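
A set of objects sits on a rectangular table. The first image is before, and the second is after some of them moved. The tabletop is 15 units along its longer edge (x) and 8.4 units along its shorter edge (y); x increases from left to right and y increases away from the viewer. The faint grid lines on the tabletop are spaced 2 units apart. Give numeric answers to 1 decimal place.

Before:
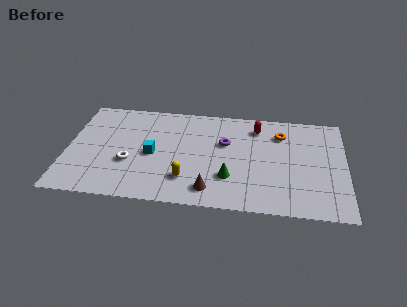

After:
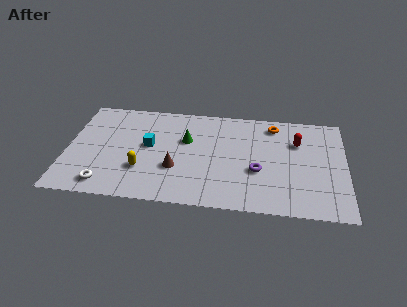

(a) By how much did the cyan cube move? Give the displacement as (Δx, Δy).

(-0.2, 0.7)

The cyan cube was at about (4.6, 3.9) and moved to about (4.4, 4.6).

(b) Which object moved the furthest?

the green cone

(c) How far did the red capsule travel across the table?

2.4

From (10.2, 6.8) to (12.4, 5.8), the red capsule covered √(2.2² + 1.0²) ≈ 2.4 units.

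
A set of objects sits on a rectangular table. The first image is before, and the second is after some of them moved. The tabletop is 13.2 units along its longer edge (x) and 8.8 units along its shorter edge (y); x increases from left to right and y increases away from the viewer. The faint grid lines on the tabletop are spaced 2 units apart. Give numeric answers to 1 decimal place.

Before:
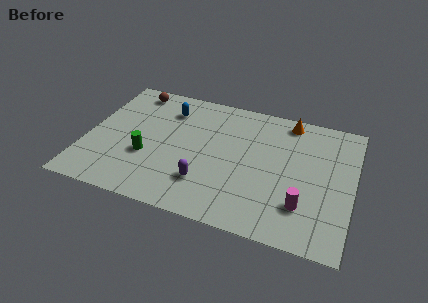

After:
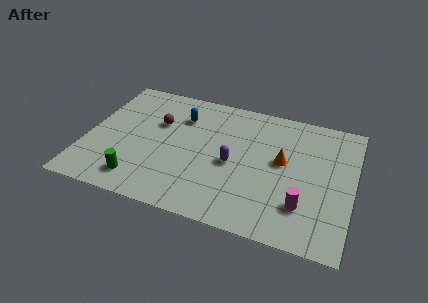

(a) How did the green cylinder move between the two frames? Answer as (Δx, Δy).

(-0.2, -1.7)

The green cylinder started near (3.1, 3.2) and ended near (2.9, 1.5).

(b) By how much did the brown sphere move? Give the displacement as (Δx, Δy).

(1.5, -2.0)

The brown sphere started near (1.9, 7.7) and ended near (3.4, 5.7).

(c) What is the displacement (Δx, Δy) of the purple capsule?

(1.2, 1.7)

The purple capsule was at about (6.1, 2.3) and moved to about (7.3, 4.0).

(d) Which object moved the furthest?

the orange cone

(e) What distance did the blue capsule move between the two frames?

0.8

The blue capsule was near (3.8, 6.8) before and (4.5, 6.5) after, so it travelled √(0.7² + 0.3²) ≈ 0.8 units.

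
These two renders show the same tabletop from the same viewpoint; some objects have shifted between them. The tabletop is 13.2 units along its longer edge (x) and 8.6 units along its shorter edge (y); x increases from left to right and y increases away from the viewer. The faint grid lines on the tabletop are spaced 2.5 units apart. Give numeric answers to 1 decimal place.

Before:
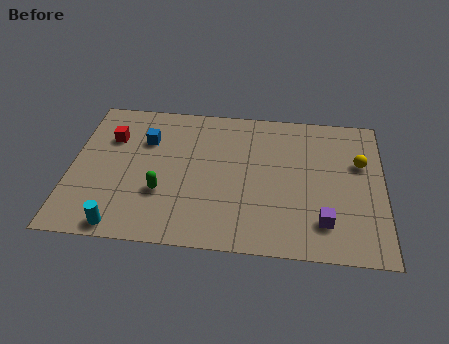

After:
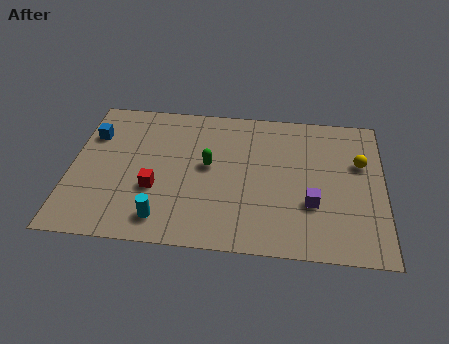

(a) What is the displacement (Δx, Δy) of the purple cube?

(-0.5, 1.0)

The purple cube was at about (10.7, 1.9) and moved to about (10.2, 2.9).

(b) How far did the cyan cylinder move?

1.8

From (2.3, 0.8) to (4.0, 1.4), the cyan cylinder covered √(1.7² + 0.6²) ≈ 1.8 units.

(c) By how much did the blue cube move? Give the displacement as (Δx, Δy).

(-2.3, 0.1)

The blue cube was at about (3.1, 6.0) and moved to about (0.8, 6.1).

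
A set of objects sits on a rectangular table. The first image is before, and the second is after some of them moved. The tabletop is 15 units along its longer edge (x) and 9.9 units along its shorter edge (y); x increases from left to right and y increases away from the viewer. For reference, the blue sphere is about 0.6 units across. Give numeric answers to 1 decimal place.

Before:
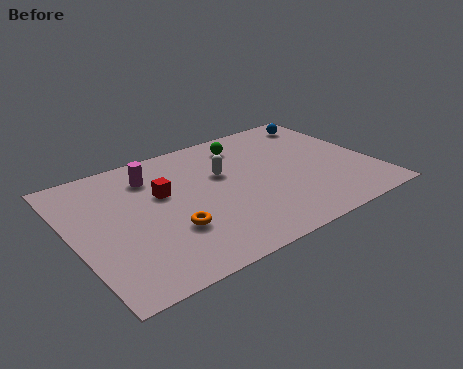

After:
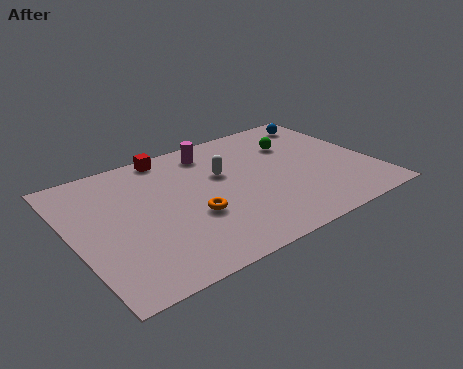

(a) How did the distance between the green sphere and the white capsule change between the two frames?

+1.6

They were about 2.4 units apart before and 4.0 after — 1.6 units further apart.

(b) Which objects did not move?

the blue sphere and the white capsule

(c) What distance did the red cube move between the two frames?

3.0

The red cube was near (4.6, 6.1) before and (5.4, 9.0) after, so it travelled √(0.8² + 2.9²) ≈ 3.0 units.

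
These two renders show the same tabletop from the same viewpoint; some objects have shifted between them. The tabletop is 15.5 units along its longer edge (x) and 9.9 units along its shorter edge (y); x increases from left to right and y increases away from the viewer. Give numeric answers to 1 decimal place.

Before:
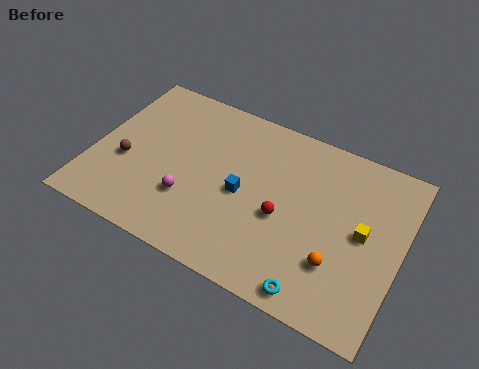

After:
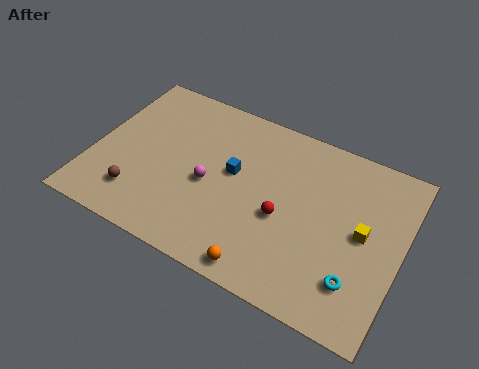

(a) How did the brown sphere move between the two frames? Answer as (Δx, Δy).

(0.9, -1.7)

The brown sphere was at about (1.7, 3.9) and moved to about (2.6, 2.2).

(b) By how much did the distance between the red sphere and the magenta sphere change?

-0.9

They were about 4.7 units apart before and 3.8 after — 0.9 units closer together.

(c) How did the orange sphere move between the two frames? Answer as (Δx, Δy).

(-3.4, -1.9)

The orange sphere was at about (12.6, 2.9) and moved to about (9.2, 1.0).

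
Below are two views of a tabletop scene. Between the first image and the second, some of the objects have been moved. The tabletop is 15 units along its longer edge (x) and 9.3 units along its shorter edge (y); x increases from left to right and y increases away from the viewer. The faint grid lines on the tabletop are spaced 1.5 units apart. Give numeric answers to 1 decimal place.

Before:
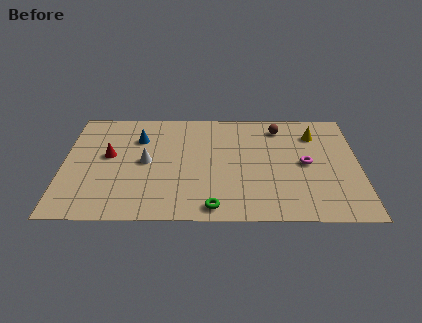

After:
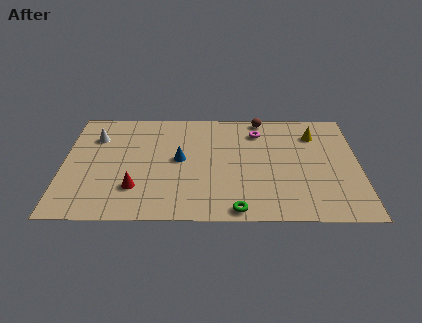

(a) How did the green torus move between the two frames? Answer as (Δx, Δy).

(1.2, -0.2)

From the two frames, the green torus sits at roughly (7.6, 1.0) before and (8.8, 0.8) after.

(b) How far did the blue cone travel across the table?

2.8

The blue cone was near (3.8, 6.7) before and (5.9, 4.9) after, so it travelled √(2.1² + 1.8²) ≈ 2.8 units.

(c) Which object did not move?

the yellow cone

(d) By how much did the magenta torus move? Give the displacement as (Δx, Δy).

(-2.4, 2.7)

The magenta torus started near (12.3, 4.6) and ended near (9.9, 7.3).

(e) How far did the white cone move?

3.3

From (4.2, 4.7) to (1.6, 6.8), the white cone covered √(2.6² + 2.1²) ≈ 3.3 units.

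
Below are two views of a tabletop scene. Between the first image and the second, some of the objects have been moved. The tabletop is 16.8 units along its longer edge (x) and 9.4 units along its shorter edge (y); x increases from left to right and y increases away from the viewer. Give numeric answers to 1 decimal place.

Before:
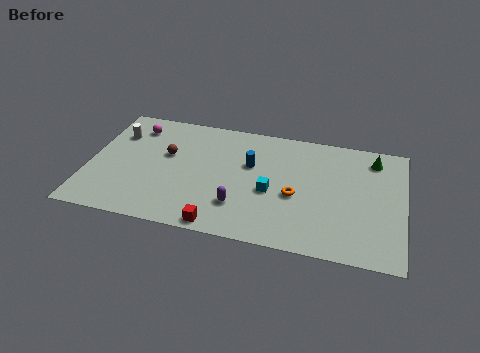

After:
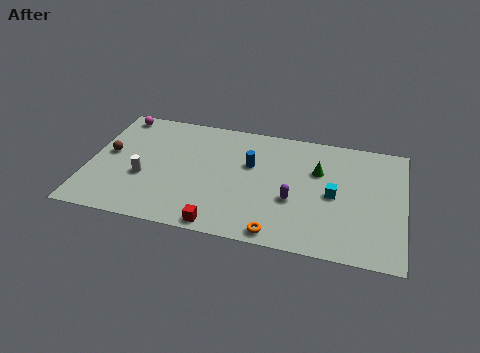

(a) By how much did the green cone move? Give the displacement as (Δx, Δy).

(-2.9, -1.6)

The green cone started near (15.1, 7.8) and ended near (12.2, 6.2).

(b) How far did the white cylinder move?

3.6

From (1.3, 6.8) to (3.0, 3.6), the white cylinder covered √(1.7² + 3.2²) ≈ 3.6 units.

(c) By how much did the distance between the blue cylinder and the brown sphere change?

+3.1

They were about 4.5 units apart before and 7.6 after — 3.1 units further apart.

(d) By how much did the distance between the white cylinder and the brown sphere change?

-0.5

They were about 3.0 units apart before and 2.5 after — 0.5 units closer together.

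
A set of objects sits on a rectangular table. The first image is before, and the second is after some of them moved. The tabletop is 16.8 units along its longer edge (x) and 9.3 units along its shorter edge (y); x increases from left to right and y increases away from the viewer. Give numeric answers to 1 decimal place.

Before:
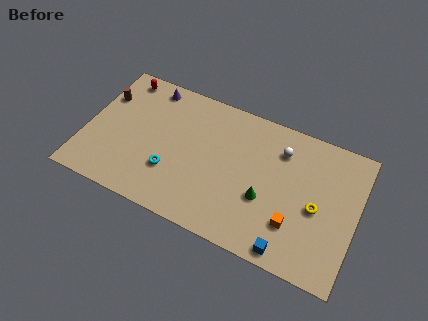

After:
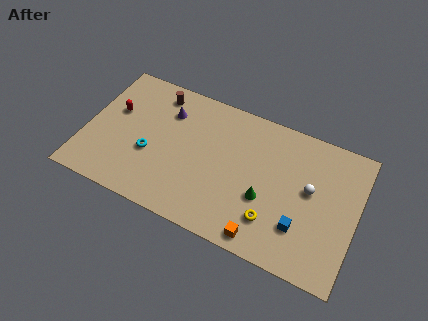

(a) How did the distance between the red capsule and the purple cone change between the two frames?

+1.6

The distance was about 1.8 in the first image and 3.4 in the second, so they moved 1.6 units further apart.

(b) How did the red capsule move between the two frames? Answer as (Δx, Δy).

(-0.1, -2.5)

The red capsule was at about (1.7, 8.2) and moved to about (1.6, 5.7).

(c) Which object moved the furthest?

the brown cylinder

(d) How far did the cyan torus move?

1.6

The cyan torus moved from about (5.5, 2.9) to (4.1, 3.6), a distance of √(1.4² + 0.7²) ≈ 1.6.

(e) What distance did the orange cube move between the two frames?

2.3

The orange cube was near (13.2, 2.6) before and (11.5, 1.0) after, so it travelled √(1.7² + 1.6²) ≈ 2.3 units.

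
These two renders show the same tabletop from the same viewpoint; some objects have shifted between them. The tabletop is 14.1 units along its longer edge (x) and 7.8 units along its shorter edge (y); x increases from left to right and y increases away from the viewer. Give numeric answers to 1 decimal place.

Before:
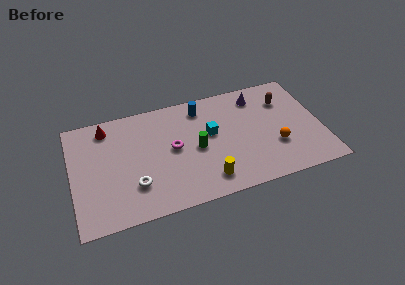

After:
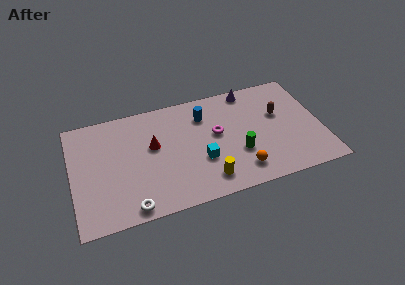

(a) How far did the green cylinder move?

2.5

The green cylinder was near (7.0, 3.7) before and (9.3, 2.7) after, so it travelled √(2.3² + 1.0²) ≈ 2.5 units.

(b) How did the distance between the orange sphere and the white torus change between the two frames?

-1.8

They were about 8.0 units apart before and 6.2 after — 1.8 units closer together.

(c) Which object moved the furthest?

the red cone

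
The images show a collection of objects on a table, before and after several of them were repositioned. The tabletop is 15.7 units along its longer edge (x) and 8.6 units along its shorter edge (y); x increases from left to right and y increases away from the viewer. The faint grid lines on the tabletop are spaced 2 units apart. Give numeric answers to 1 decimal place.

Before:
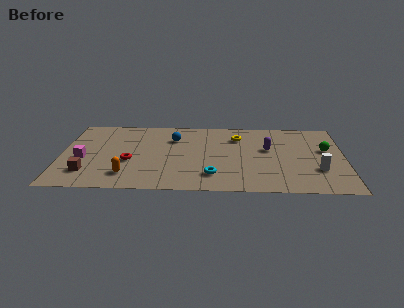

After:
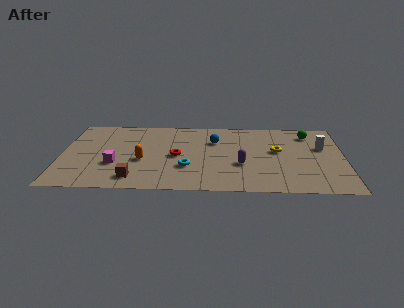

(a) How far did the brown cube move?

2.7

The brown cube moved from about (1.5, 2.0) to (4.1, 1.4), a distance of √(2.6² + 0.6²) ≈ 2.7.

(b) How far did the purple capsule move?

2.4

The purple capsule moved from about (11.5, 5.1) to (10.0, 3.2), a distance of √(1.5² + 1.9²) ≈ 2.4.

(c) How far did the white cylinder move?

2.7

The white cylinder moved from about (14.2, 2.7) to (14.5, 5.4), a distance of √(0.3² + 2.7²) ≈ 2.7.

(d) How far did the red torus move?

2.7

The red torus was near (3.8, 3.4) before and (6.4, 4.1) after, so it travelled √(2.6² + 0.7²) ≈ 2.7 units.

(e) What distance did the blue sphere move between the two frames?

2.3

The blue sphere moved from about (6.2, 6.2) to (8.5, 6.0), a distance of √(2.3² + 0.2²) ≈ 2.3.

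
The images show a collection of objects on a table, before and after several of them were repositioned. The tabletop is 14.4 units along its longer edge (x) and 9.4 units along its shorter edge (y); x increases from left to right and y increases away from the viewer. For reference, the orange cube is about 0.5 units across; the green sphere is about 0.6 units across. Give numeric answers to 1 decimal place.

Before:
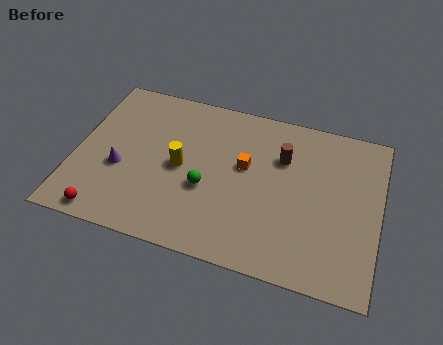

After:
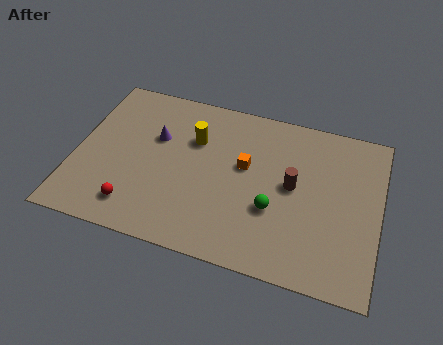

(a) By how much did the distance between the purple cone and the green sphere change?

+2.3

Before: roughly 4.1 units apart; after: 6.4. That's 2.3 units further apart.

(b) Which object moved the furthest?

the green sphere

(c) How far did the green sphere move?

3.2

The green sphere was near (6.3, 3.7) before and (9.5, 3.4) after, so it travelled √(3.2² + 0.3²) ≈ 3.2 units.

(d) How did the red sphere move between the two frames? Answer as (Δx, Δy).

(1.3, 0.8)

The red sphere started near (1.8, 0.9) and ended near (3.1, 1.7).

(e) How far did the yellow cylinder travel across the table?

1.9

From (5.0, 4.6) to (5.5, 6.4), the yellow cylinder covered √(0.5² + 1.8²) ≈ 1.9 units.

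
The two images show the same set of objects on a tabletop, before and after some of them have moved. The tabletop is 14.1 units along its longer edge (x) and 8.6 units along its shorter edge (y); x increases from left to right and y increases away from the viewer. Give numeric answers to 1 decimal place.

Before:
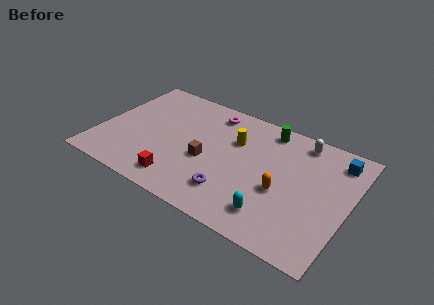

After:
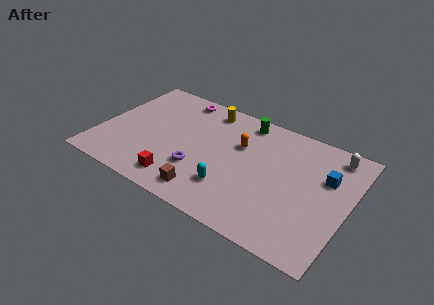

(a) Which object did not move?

the red cube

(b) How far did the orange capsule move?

3.4

The orange capsule was near (10.5, 3.5) before and (7.8, 5.6) after, so it travelled √(2.7² + 2.1²) ≈ 3.4 units.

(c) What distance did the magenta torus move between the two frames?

2.0

The magenta torus moved from about (5.9, 7.3) to (3.9, 7.6), a distance of √(2.0² + 0.3²) ≈ 2.0.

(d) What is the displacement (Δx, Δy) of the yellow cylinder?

(-1.9, 1.6)

The yellow cylinder started near (7.5, 5.8) and ended near (5.6, 7.4).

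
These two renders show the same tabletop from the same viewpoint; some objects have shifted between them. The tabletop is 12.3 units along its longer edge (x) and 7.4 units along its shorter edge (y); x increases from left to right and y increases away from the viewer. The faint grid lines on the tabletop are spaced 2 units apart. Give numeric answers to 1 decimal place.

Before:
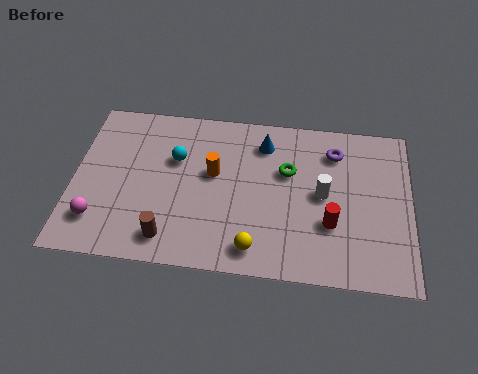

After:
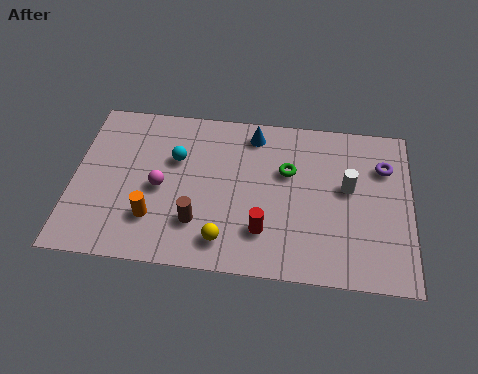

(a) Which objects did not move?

the cyan sphere and the green torus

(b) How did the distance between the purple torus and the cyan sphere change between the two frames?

+1.7

Before: roughly 5.9 units apart; after: 7.6. That's 1.7 units further apart.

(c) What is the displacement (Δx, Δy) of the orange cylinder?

(-2.1, -2.3)

The orange cylinder was at about (5.1, 4.3) and moved to about (3.0, 2.0).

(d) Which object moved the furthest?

the orange cylinder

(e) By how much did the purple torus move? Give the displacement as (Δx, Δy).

(1.8, -0.5)

From the two frames, the purple torus sits at roughly (9.5, 5.8) before and (11.3, 5.3) after.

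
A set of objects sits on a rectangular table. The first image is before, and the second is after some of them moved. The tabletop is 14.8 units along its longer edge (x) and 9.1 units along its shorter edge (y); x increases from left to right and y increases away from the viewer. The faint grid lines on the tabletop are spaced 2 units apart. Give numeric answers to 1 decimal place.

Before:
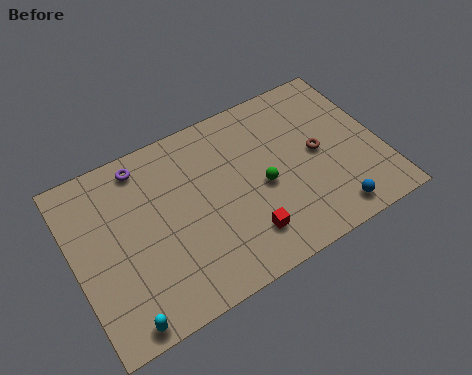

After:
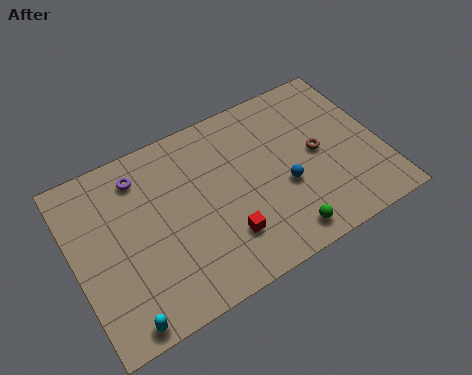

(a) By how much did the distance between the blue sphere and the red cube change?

-0.9

Before: roughly 4.2 units apart; after: 3.3. That's 0.9 units closer together.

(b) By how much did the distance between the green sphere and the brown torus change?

+1.3

They were about 2.8 units apart before and 4.1 after — 1.3 units further apart.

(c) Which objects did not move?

the brown torus and the cyan capsule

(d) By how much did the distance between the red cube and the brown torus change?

+0.6

The distance was about 4.8 in the first image and 5.4 in the second, so they moved 0.6 units further apart.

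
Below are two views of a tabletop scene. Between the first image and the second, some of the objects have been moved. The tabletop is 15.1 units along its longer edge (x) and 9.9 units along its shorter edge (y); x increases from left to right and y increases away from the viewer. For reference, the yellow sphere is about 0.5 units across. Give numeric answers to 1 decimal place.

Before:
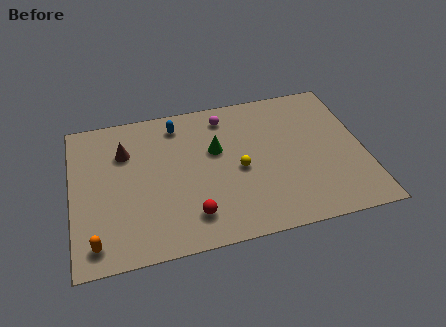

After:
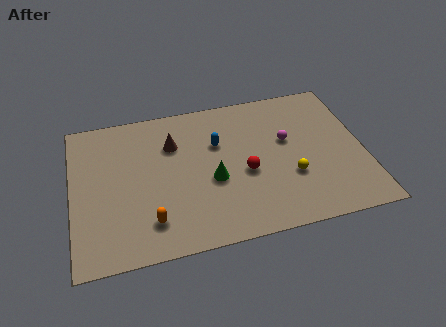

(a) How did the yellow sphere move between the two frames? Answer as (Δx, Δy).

(2.6, -1.1)

The yellow sphere was at about (8.6, 4.5) and moved to about (11.2, 3.4).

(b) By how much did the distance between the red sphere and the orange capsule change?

+0.5

They were about 4.9 units apart before and 5.4 after — 0.5 units further apart.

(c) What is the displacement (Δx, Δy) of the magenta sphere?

(3.1, -2.4)

From the two frames, the magenta sphere sits at roughly (8.1, 8.3) before and (11.2, 5.9) after.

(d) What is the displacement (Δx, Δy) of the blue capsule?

(2.0, -1.8)

From the two frames, the blue capsule sits at roughly (5.6, 8.3) before and (7.6, 6.5) after.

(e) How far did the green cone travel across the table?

2.0

From (7.5, 6.1) to (7.2, 4.1), the green cone covered √(0.3² + 2.0²) ≈ 2.0 units.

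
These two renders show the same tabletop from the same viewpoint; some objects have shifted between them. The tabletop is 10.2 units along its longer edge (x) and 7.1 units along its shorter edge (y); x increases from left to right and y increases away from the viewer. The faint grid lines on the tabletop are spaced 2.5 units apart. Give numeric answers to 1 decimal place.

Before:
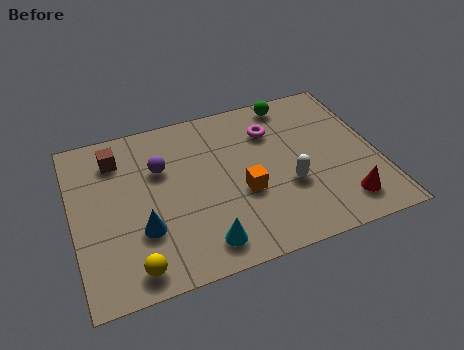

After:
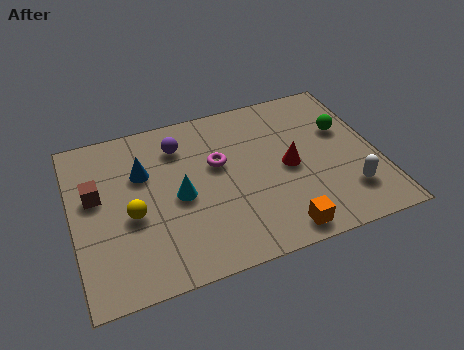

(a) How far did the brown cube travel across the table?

1.6

The brown cube was near (1.6, 5.6) before and (0.8, 4.2) after, so it travelled √(0.8² + 1.4²) ≈ 1.6 units.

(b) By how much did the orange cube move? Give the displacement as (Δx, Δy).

(1.0, -2.0)

The orange cube started near (5.6, 2.8) and ended near (6.6, 0.8).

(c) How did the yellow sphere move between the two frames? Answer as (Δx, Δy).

(0.1, 2.1)

From the two frames, the yellow sphere sits at roughly (1.8, 0.9) before and (1.9, 3.0) after.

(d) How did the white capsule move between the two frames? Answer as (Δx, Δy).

(1.9, -0.9)

From the two frames, the white capsule sits at roughly (7.1, 2.6) before and (9.0, 1.7) after.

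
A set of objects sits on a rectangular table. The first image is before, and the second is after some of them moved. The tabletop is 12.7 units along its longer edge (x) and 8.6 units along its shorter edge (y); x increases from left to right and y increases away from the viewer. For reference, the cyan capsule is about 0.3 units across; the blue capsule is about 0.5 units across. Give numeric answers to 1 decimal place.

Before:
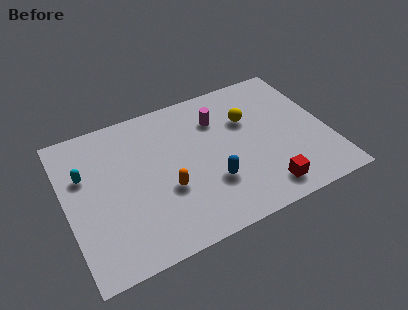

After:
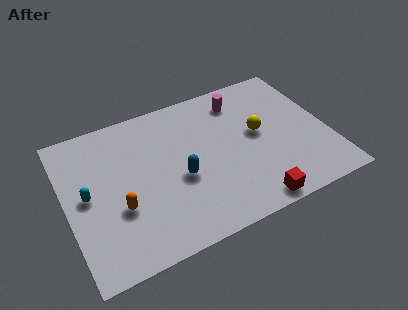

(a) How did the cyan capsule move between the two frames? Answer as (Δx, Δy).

(0.0, -1.2)

The cyan capsule was at about (1.0, 5.6) and moved to about (1.0, 4.4).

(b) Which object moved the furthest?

the orange capsule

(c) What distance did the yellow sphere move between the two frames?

1.1

From (9.0, 5.7) to (9.4, 4.7), the yellow sphere covered √(0.4² + 1.0²) ≈ 1.1 units.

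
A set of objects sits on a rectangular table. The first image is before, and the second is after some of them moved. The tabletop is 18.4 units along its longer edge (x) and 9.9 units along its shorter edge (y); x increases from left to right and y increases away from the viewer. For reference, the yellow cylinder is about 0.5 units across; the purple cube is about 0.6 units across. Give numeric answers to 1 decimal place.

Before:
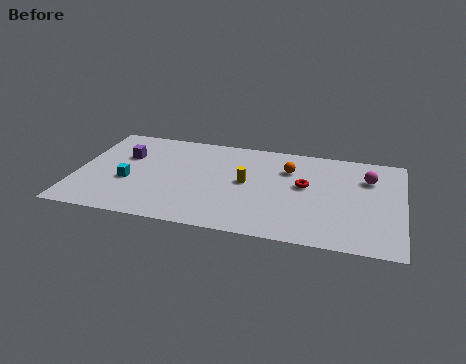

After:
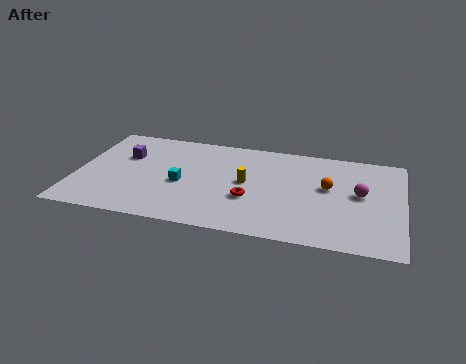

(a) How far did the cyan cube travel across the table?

3.0

The cyan cube was near (3.0, 3.9) before and (6.0, 4.3) after, so it travelled √(3.0² + 0.4²) ≈ 3.0 units.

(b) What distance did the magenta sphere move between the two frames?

1.7

From (16.4, 7.1) to (16.0, 5.4), the magenta sphere covered √(0.4² + 1.7²) ≈ 1.7 units.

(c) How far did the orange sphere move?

2.7

From (11.9, 7.1) to (14.2, 5.7), the orange sphere covered √(2.3² + 1.4²) ≈ 2.7 units.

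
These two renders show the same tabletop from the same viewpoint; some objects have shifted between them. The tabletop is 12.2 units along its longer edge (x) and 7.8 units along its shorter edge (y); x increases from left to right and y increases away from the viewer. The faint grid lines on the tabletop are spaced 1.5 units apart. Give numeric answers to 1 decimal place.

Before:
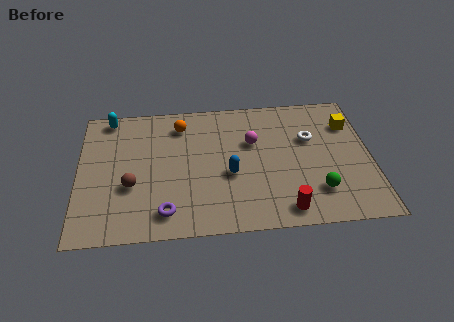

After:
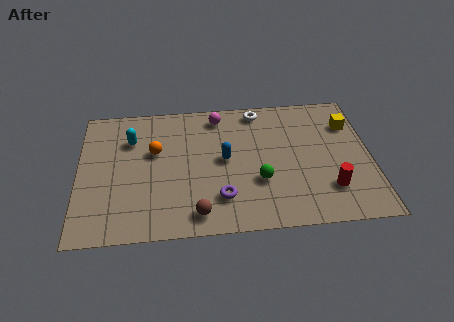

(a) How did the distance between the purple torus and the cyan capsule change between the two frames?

-0.9

Before: roughly 6.1 units apart; after: 5.2. That's 0.9 units closer together.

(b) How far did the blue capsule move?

0.9

From (6.3, 3.2) to (6.1, 4.1), the blue capsule covered √(0.2² + 0.9²) ≈ 0.9 units.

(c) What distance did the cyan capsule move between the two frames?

1.7

The cyan capsule moved from about (1.3, 7.0) to (2.2, 5.6), a distance of √(0.9² + 1.4²) ≈ 1.7.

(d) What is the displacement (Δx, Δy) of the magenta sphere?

(-1.4, 1.7)

From the two frames, the magenta sphere sits at roughly (7.3, 5.0) before and (5.9, 6.7) after.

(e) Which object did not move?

the yellow cube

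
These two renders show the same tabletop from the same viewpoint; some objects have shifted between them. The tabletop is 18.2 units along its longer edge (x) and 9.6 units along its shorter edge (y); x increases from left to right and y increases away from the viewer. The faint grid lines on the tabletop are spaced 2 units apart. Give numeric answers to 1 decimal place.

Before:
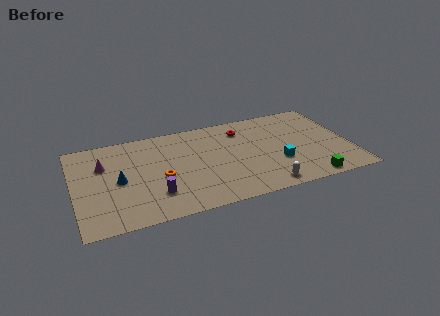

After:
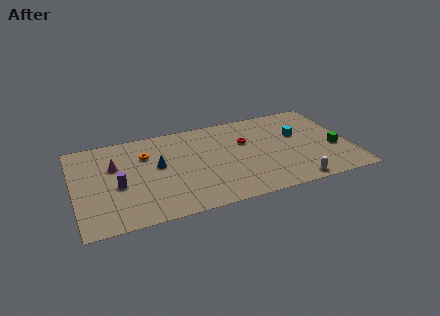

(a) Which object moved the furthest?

the green cube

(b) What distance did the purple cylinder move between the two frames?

2.8

The purple cylinder was near (5.1, 2.5) before and (2.8, 4.1) after, so it travelled √(2.3² + 1.6²) ≈ 2.8 units.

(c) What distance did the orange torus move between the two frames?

2.8

From (5.6, 4.1) to (4.8, 6.8), the orange torus covered √(0.8² + 2.7²) ≈ 2.8 units.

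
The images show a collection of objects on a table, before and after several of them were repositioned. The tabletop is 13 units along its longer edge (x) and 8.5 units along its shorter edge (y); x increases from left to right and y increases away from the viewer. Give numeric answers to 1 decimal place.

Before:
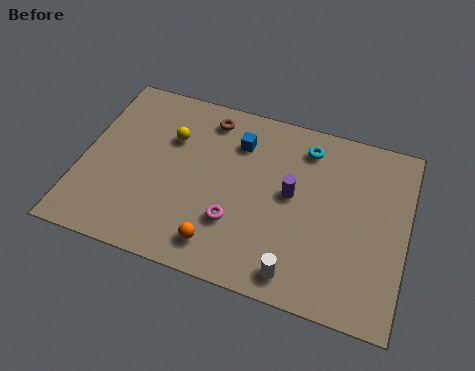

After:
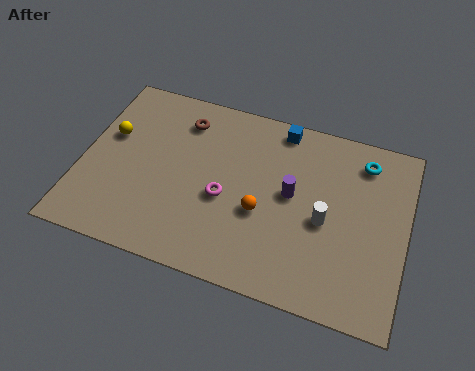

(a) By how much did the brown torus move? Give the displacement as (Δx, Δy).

(-1.0, -0.4)

From the two frames, the brown torus sits at roughly (4.8, 7.2) before and (3.8, 6.8) after.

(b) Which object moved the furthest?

the white cylinder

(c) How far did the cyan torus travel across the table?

2.3

From (8.8, 7.0) to (11.1, 7.0), the cyan torus covered √(2.3² + 0.0²) ≈ 2.3 units.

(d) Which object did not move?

the purple cylinder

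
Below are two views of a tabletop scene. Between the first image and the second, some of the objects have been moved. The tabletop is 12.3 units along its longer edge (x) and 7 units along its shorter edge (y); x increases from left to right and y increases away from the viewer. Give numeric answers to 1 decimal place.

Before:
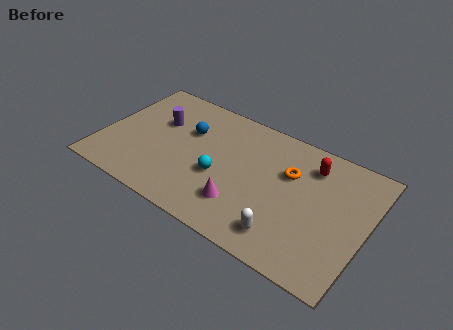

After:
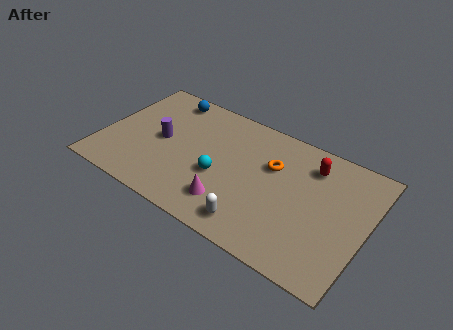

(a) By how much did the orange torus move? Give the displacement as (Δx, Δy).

(-0.8, 0.0)

The orange torus was at about (8.6, 4.6) and moved to about (7.8, 4.6).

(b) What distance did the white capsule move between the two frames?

1.4

The white capsule was near (8.9, 1.3) before and (7.5, 1.1) after, so it travelled √(1.4² + 0.2²) ≈ 1.4 units.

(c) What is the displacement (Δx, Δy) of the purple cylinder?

(0.3, -1.0)

The purple cylinder was at about (2.4, 4.5) and moved to about (2.7, 3.5).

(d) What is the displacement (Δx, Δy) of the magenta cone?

(-0.5, -0.2)

The magenta cone was at about (6.8, 1.8) and moved to about (6.3, 1.6).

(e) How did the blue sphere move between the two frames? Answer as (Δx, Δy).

(-1.3, 1.5)

From the two frames, the blue sphere sits at roughly (3.8, 4.6) before and (2.5, 6.1) after.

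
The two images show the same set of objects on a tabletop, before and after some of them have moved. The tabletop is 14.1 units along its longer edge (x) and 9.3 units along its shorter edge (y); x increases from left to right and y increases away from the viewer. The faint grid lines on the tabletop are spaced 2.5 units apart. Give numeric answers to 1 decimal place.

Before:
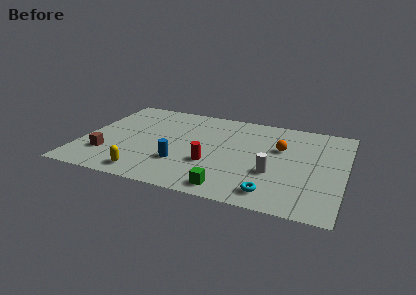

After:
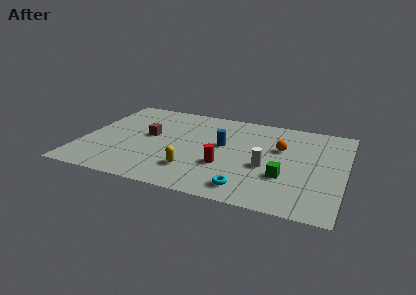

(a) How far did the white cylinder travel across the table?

0.6

From (10.4, 3.3) to (10.0, 3.8), the white cylinder covered √(0.4² + 0.5²) ≈ 0.6 units.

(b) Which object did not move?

the orange sphere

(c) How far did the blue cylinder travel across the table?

3.2

The blue cylinder moved from about (5.5, 2.8) to (7.5, 5.3), a distance of √(2.0² + 2.5²) ≈ 3.2.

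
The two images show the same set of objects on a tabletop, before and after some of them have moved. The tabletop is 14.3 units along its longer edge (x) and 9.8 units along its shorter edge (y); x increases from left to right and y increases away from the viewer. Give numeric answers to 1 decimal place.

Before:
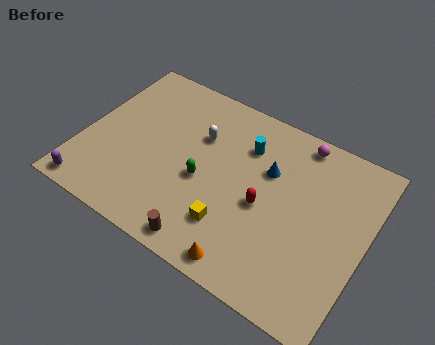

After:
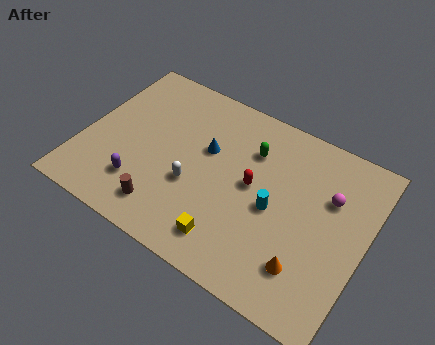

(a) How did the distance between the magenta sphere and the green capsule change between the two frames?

-2.1

The distance was about 6.2 in the first image and 4.1 in the second, so they moved 2.1 units closer together.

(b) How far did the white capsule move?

2.9

The white capsule was near (5.6, 6.6) before and (5.8, 3.7) after, so it travelled √(0.2² + 2.9²) ≈ 2.9 units.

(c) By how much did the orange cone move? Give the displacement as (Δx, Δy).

(2.7, 1.3)

The orange cone was at about (9.1, 1.0) and moved to about (11.8, 2.3).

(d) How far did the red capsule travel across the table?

1.1

From (9.3, 4.4) to (8.6, 5.2), the red capsule covered √(0.7² + 0.8²) ≈ 1.1 units.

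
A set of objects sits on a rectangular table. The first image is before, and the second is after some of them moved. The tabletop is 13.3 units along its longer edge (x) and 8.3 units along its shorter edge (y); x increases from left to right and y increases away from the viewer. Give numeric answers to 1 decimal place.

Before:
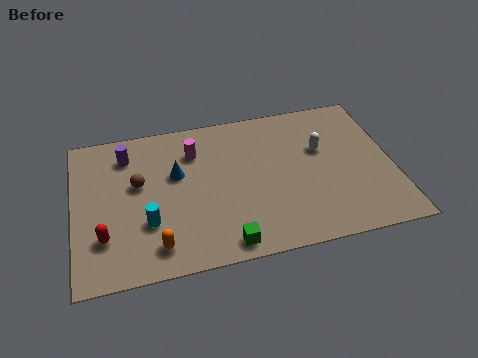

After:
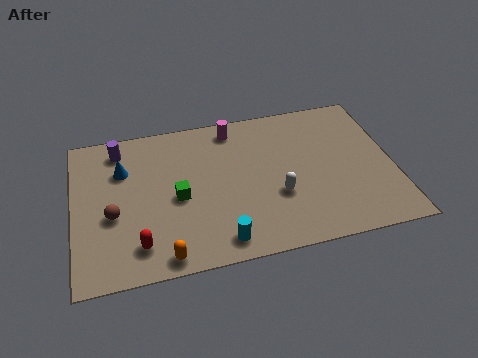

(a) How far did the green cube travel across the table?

3.4

The green cube was near (6.1, 0.9) before and (4.3, 3.8) after, so it travelled √(1.8² + 2.9²) ≈ 3.4 units.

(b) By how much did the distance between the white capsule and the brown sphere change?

-0.9

The distance was about 7.7 in the first image and 6.8 in the second, so they moved 0.9 units closer together.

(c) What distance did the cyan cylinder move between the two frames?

3.3

The cyan cylinder was near (3.0, 2.7) before and (5.9, 1.1) after, so it travelled √(2.9² + 1.6²) ≈ 3.3 units.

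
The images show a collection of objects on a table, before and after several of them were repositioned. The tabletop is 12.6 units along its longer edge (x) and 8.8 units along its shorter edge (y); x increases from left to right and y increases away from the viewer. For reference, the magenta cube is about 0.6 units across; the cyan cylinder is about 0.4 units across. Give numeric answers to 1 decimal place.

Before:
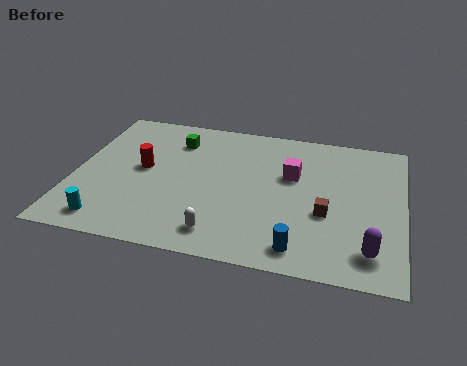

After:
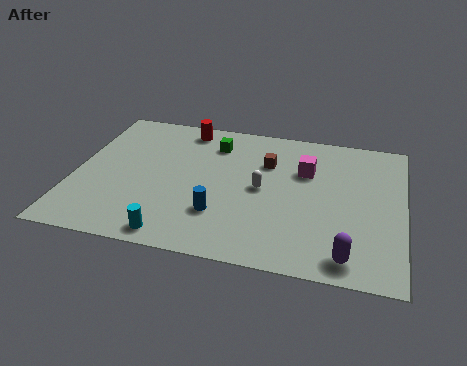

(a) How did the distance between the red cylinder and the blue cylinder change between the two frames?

-1.6

They were about 7.1 units apart before and 5.5 after — 1.6 units closer together.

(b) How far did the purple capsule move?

0.9

The purple capsule moved from about (11.4, 1.6) to (10.6, 1.1), a distance of √(0.8² + 0.5²) ≈ 0.9.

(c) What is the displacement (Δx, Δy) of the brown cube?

(-2.4, 2.7)

The brown cube was at about (9.7, 3.4) and moved to about (7.3, 6.1).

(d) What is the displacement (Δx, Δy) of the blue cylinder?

(-3.1, 1.3)

From the two frames, the blue cylinder sits at roughly (8.8, 1.2) before and (5.7, 2.5) after.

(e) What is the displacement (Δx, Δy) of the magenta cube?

(0.5, 0.4)

The magenta cube started near (8.3, 5.5) and ended near (8.8, 5.9).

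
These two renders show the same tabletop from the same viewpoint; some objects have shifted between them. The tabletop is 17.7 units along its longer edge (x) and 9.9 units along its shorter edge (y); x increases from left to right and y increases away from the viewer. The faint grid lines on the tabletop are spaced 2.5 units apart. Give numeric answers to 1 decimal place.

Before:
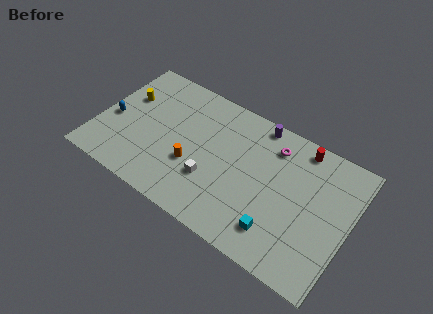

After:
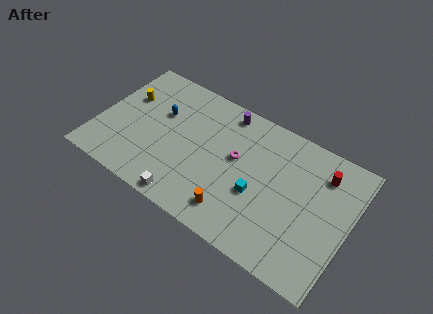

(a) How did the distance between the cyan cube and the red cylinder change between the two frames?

-1.2

The distance was about 6.7 in the first image and 5.5 in the second, so they moved 1.2 units closer together.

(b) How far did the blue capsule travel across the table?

3.7

The blue capsule moved from about (1.0, 4.3) to (4.1, 6.3), a distance of √(3.1² + 2.0²) ≈ 3.7.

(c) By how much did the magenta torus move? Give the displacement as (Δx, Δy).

(-2.3, -2.2)

The magenta torus was at about (12.0, 7.9) and moved to about (9.7, 5.7).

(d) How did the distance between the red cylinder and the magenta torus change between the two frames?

+4.1

Before: roughly 2.0 units apart; after: 6.1. That's 4.1 units further apart.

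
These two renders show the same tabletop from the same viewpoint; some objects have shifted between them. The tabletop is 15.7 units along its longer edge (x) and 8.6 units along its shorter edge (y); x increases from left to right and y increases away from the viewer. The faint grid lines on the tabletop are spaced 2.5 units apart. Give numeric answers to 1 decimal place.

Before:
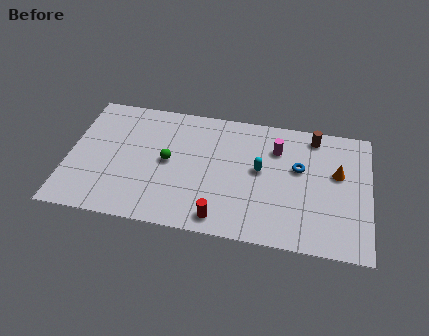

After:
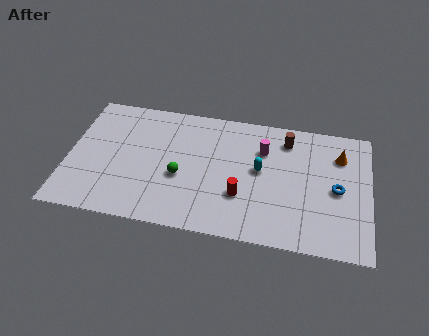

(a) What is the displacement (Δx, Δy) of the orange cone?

(0.1, 1.2)

The orange cone was at about (14.0, 5.2) and moved to about (14.1, 6.4).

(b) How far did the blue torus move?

2.3

From (12.0, 5.2) to (14.0, 4.1), the blue torus covered √(2.0² + 1.1²) ≈ 2.3 units.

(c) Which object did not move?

the cyan capsule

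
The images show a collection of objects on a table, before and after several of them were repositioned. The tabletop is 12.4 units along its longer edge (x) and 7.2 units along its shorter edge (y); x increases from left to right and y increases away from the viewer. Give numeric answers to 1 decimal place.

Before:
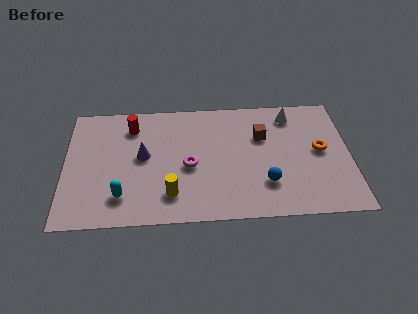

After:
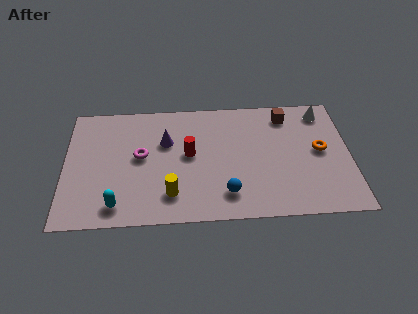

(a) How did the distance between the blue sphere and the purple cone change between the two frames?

-1.5

They were about 5.6 units apart before and 4.1 after — 1.5 units closer together.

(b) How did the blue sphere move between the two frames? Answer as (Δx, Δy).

(-1.7, -0.5)

The blue sphere started near (8.7, 2.0) and ended near (7.0, 1.5).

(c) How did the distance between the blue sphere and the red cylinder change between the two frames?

-4.0

The distance was about 6.9 in the first image and 2.9 in the second, so they moved 4.0 units closer together.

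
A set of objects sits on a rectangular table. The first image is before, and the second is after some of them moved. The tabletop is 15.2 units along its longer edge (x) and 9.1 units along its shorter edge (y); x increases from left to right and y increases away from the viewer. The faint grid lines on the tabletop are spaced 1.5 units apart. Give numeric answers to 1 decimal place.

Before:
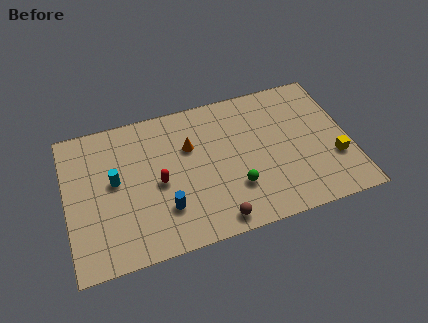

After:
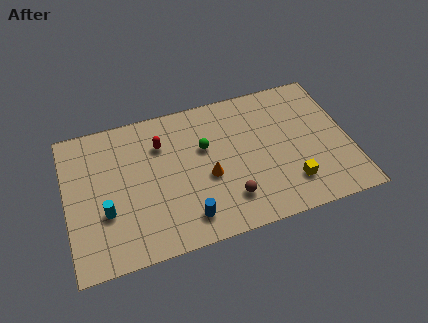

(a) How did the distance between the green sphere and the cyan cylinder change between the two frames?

-0.7

They were about 6.7 units apart before and 6.0 after — 0.7 units closer together.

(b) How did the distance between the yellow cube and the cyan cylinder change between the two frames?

-2.0

Before: roughly 11.9 units apart; after: 9.9. That's 2.0 units closer together.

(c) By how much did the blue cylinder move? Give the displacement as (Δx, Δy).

(1.1, -0.9)

From the two frames, the blue cylinder sits at roughly (5.1, 2.5) before and (6.2, 1.6) after.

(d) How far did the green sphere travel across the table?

3.3

The green sphere moved from about (8.9, 2.7) to (7.5, 5.7), a distance of √(1.4² + 3.0²) ≈ 3.3.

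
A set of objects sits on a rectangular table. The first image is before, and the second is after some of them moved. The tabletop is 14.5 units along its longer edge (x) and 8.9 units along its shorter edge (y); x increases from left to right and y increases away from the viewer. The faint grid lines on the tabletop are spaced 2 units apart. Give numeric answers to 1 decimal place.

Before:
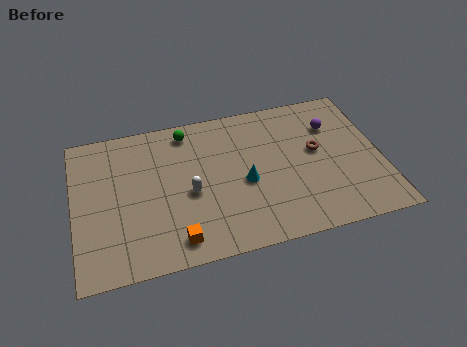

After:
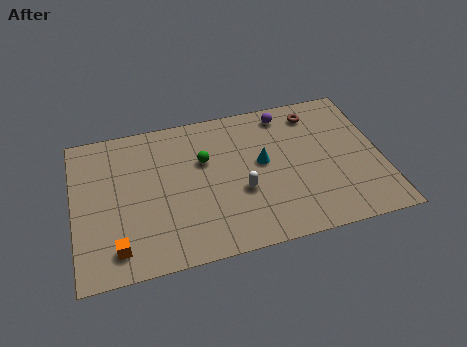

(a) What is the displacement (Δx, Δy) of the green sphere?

(0.7, -2.0)

The green sphere was at about (5.5, 7.7) and moved to about (6.2, 5.7).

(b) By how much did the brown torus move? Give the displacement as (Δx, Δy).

(0.1, 2.4)

The brown torus was at about (11.5, 5.0) and moved to about (11.6, 7.4).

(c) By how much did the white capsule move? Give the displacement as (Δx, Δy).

(2.4, -0.5)

The white capsule started near (5.4, 3.9) and ended near (7.8, 3.4).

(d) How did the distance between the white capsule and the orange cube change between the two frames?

+3.5

Before: roughly 2.7 units apart; after: 6.2. That's 3.5 units further apart.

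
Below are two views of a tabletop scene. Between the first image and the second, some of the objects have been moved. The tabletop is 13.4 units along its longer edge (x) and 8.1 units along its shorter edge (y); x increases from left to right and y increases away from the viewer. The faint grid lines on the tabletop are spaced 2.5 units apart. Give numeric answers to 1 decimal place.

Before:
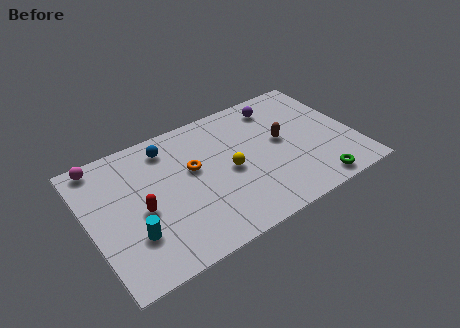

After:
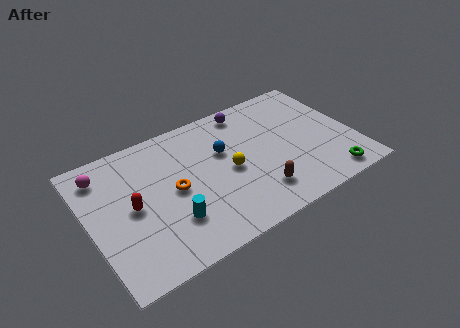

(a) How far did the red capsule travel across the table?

0.6

The red capsule was near (2.5, 3.6) before and (2.1, 4.0) after, so it travelled √(0.4² + 0.4²) ≈ 0.6 units.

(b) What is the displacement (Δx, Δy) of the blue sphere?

(2.6, -1.6)

The blue sphere was at about (4.3, 6.7) and moved to about (6.9, 5.1).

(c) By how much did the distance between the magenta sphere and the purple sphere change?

-1.5

Before: roughly 9.0 units apart; after: 7.5. That's 1.5 units closer together.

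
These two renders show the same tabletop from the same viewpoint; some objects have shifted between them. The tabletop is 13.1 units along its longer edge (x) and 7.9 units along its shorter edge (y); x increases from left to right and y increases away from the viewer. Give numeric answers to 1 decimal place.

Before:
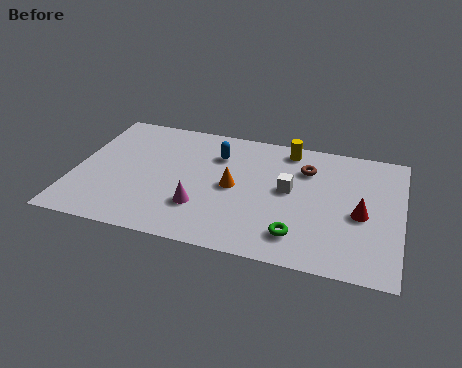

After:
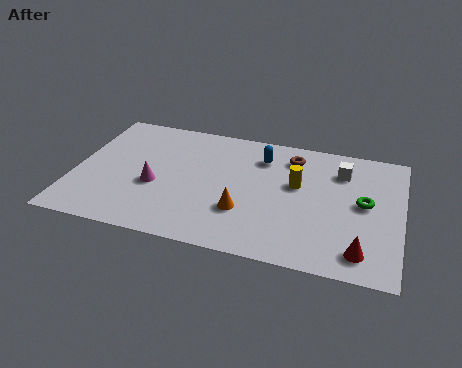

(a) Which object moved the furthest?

the green torus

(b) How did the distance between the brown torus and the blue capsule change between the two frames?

-2.4

They were about 3.6 units apart before and 1.2 after — 2.4 units closer together.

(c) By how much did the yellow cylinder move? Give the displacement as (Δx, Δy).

(0.5, -2.2)

The yellow cylinder was at about (8.4, 6.9) and moved to about (8.9, 4.7).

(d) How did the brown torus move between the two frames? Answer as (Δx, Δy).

(-0.6, 0.6)

The brown torus was at about (9.2, 5.8) and moved to about (8.6, 6.4).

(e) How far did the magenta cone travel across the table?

2.1

The magenta cone was near (5.2, 2.3) before and (3.3, 3.2) after, so it travelled √(1.9² + 0.9²) ≈ 2.1 units.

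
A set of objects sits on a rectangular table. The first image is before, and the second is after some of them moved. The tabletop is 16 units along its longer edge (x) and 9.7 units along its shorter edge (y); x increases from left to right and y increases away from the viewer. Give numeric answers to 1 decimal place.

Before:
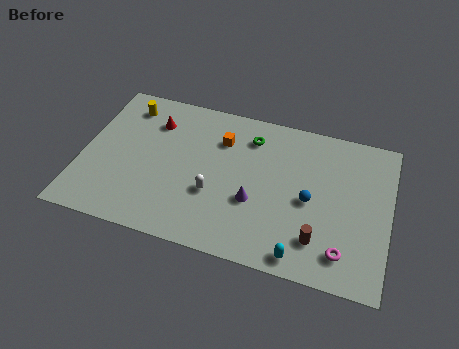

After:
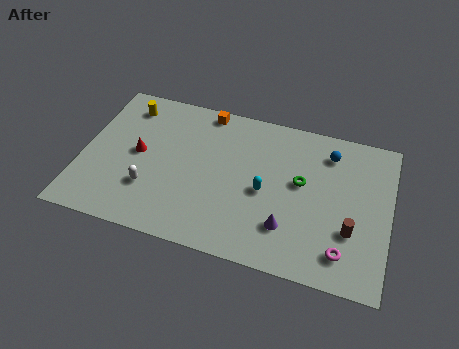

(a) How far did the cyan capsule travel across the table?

4.0

The cyan capsule was near (11.7, 1.0) before and (9.6, 4.4) after, so it travelled √(2.1² + 3.4²) ≈ 4.0 units.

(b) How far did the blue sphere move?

3.4

The blue sphere moved from about (11.9, 4.5) to (12.7, 7.8), a distance of √(0.8² + 3.3²) ≈ 3.4.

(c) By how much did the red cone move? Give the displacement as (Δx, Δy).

(-0.6, -2.3)

The red cone started near (3.5, 7.3) and ended near (2.9, 5.0).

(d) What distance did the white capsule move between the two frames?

3.4

The white capsule moved from about (7.0, 3.5) to (3.7, 2.9), a distance of √(3.3² + 0.6²) ≈ 3.4.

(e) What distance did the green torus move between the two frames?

3.6

From (8.6, 7.7) to (11.4, 5.5), the green torus covered √(2.8² + 2.2²) ≈ 3.6 units.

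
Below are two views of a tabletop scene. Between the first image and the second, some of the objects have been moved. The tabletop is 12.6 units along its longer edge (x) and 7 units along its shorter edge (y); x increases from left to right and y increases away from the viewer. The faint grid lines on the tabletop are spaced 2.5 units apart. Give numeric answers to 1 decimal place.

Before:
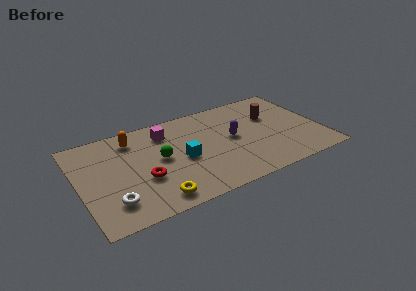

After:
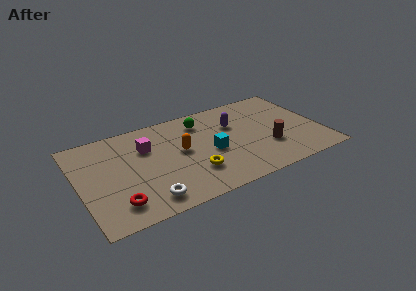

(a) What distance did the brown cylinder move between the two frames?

2.4

The brown cylinder moved from about (10.2, 4.6) to (9.7, 2.3), a distance of √(0.5² + 2.3²) ≈ 2.4.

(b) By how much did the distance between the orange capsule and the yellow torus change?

-2.9

They were about 4.7 units apart before and 1.8 after — 2.9 units closer together.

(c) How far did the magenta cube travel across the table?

1.3

The magenta cube was near (4.7, 5.5) before and (3.6, 4.8) after, so it travelled √(1.1² + 0.7²) ≈ 1.3 units.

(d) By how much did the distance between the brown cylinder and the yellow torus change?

-3.5

Before: roughly 7.5 units apart; after: 4.0. That's 3.5 units closer together.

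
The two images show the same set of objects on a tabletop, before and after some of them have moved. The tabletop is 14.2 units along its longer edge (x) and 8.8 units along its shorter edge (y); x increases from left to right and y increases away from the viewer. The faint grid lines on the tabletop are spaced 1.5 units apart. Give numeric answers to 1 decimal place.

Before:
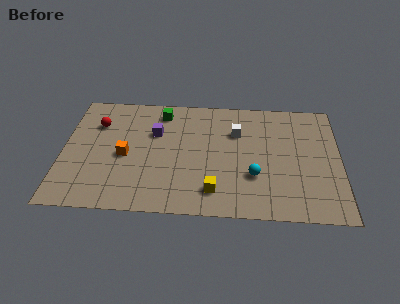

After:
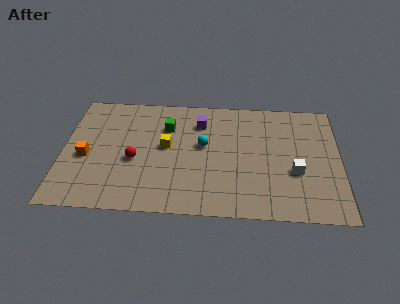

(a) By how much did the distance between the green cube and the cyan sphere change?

-4.3

The distance was about 6.6 in the first image and 2.3 in the second, so they moved 4.3 units closer together.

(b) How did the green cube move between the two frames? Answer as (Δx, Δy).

(0.3, -1.1)

The green cube started near (5.0, 7.4) and ended near (5.3, 6.3).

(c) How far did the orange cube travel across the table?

2.0

From (3.2, 4.0) to (1.2, 3.8), the orange cube covered √(2.0² + 0.2²) ≈ 2.0 units.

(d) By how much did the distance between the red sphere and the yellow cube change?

-5.7

The distance was about 7.6 in the first image and 1.9 in the second, so they moved 5.7 units closer together.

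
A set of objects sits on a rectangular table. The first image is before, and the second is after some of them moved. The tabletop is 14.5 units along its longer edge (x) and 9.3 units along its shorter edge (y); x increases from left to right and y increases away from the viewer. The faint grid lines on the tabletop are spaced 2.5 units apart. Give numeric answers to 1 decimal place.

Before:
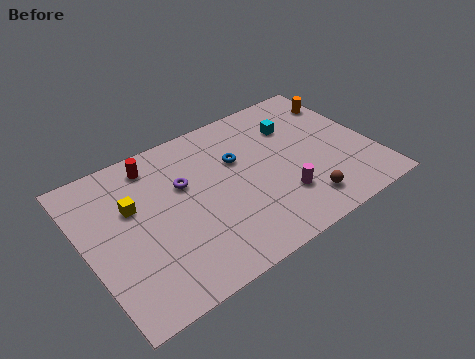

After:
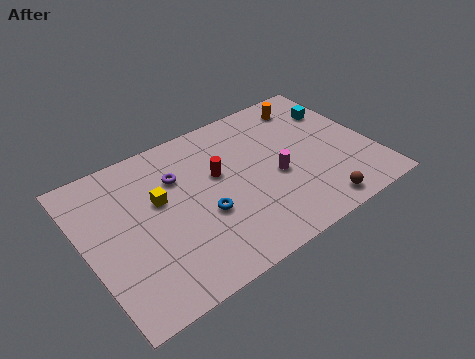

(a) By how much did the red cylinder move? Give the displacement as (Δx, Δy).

(2.9, -2.3)

The red cylinder started near (3.9, 7.9) and ended near (6.8, 5.6).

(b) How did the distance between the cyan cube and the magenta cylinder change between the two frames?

+0.3

The distance was about 4.4 in the first image and 4.7 in the second, so they moved 0.3 units further apart.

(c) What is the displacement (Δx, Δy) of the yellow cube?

(1.3, -0.3)

The yellow cube was at about (2.5, 5.9) and moved to about (3.8, 5.6).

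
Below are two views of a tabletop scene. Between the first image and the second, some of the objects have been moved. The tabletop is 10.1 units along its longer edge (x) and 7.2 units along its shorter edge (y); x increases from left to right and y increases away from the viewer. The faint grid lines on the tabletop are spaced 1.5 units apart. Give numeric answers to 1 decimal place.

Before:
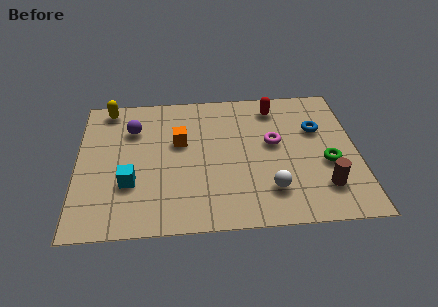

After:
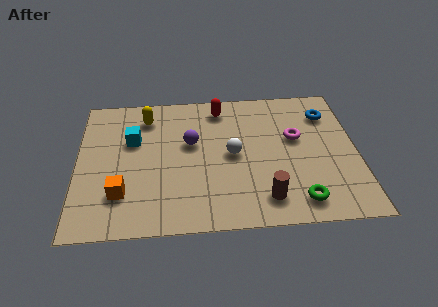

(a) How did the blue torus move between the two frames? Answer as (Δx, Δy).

(0.4, 0.8)

The blue torus was at about (8.7, 4.7) and moved to about (9.1, 5.5).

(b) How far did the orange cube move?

3.3

From (3.7, 4.4) to (1.6, 1.9), the orange cube covered √(2.1² + 2.5²) ≈ 3.3 units.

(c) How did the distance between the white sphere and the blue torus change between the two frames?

+0.5

They were about 3.5 units apart before and 4.0 after — 0.5 units further apart.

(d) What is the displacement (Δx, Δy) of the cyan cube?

(0.1, 2.2)

The cyan cube was at about (1.9, 2.4) and moved to about (2.0, 4.6).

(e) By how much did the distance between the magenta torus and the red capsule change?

+1.3

They were about 1.9 units apart before and 3.2 after — 1.3 units further apart.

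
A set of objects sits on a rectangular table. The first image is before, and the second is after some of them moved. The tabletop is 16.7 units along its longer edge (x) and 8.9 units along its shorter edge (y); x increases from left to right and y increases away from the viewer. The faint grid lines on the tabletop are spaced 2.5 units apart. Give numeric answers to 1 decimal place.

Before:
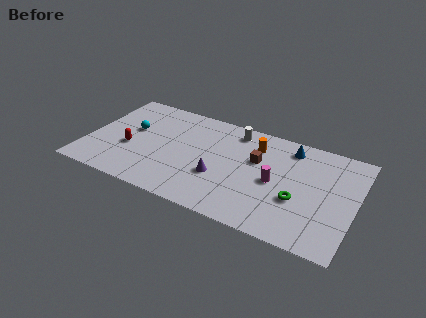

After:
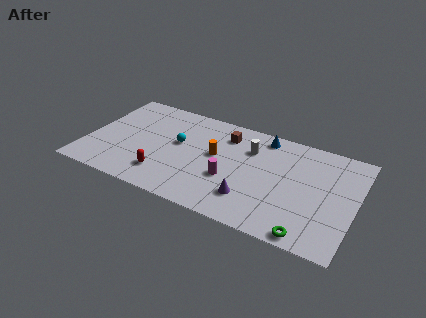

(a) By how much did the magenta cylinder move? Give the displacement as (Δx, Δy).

(-2.7, -0.9)

The magenta cylinder was at about (11.8, 4.2) and moved to about (9.1, 3.3).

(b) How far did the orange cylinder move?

2.9

The orange cylinder moved from about (10.3, 6.8) to (8.0, 5.0), a distance of √(2.3² + 1.8²) ≈ 2.9.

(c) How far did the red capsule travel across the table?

2.8

From (2.7, 3.5) to (5.1, 2.0), the red capsule covered √(2.4² + 1.5²) ≈ 2.8 units.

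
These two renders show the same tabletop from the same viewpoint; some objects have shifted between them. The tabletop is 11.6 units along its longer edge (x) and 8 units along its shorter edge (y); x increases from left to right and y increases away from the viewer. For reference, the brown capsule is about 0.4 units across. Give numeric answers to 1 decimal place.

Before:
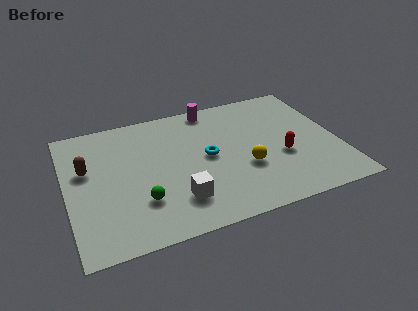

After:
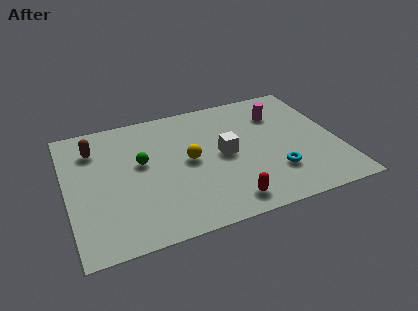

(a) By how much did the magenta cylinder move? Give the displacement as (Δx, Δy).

(2.8, -1.3)

The magenta cylinder was at about (6.5, 7.2) and moved to about (9.3, 5.9).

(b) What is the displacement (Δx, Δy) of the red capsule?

(-2.6, -2.0)

From the two frames, the red capsule sits at roughly (9.1, 3.1) before and (6.5, 1.1) after.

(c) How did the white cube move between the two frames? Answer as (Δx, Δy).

(2.2, 2.1)

The white cube was at about (4.5, 1.9) and moved to about (6.7, 4.0).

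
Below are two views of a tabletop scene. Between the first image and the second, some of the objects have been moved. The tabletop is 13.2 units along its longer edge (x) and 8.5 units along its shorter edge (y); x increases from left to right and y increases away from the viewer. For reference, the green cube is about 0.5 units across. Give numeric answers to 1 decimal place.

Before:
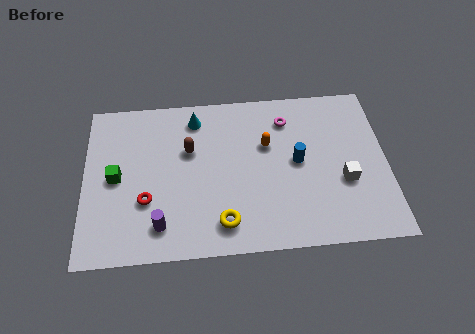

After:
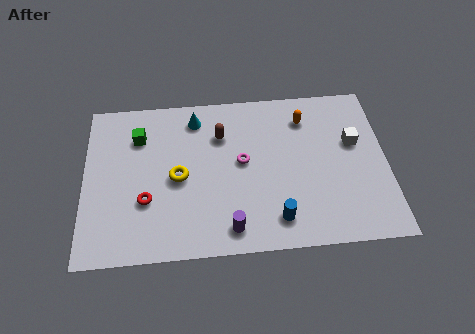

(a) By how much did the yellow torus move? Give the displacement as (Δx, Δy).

(-1.9, 2.5)

The yellow torus started near (6.0, 1.5) and ended near (4.1, 4.0).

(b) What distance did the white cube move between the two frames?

2.1

The white cube moved from about (11.3, 3.2) to (11.8, 5.2), a distance of √(0.5² + 2.0²) ≈ 2.1.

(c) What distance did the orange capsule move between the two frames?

2.1

From (8.0, 5.4) to (9.7, 6.7), the orange capsule covered √(1.7² + 1.3²) ≈ 2.1 units.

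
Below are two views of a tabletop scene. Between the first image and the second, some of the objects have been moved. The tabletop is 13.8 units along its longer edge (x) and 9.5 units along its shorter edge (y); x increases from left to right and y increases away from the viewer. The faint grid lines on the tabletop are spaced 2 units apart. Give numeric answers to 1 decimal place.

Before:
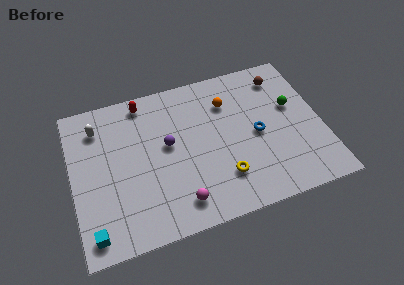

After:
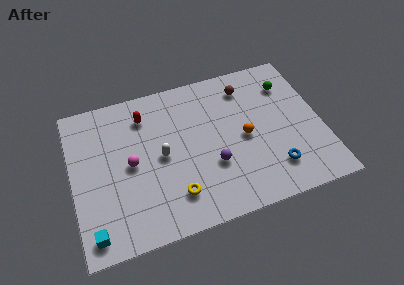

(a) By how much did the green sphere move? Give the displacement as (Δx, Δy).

(-0.1, 1.5)

From the two frames, the green sphere sits at roughly (12.3, 5.7) before and (12.2, 7.2) after.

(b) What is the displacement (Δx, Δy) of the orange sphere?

(0.7, -2.5)

The orange sphere started near (8.8, 7.0) and ended near (9.5, 4.5).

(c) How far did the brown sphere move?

2.0

From (11.9, 7.8) to (9.9, 7.7), the brown sphere covered √(2.0² + 0.1²) ≈ 2.0 units.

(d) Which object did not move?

the cyan cube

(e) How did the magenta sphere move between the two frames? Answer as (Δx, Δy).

(-2.4, 3.1)

The magenta sphere started near (5.6, 1.6) and ended near (3.2, 4.7).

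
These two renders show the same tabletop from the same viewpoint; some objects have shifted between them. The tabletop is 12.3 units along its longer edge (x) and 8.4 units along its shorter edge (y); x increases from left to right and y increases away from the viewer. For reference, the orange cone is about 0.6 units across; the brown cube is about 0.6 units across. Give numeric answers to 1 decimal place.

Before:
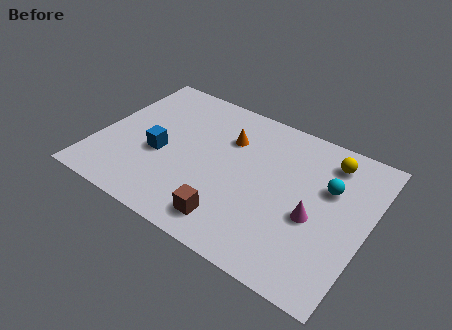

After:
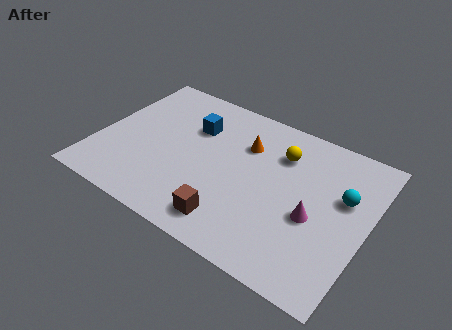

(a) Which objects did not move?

the brown cube and the magenta cone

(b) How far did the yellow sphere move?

2.2

From (10.2, 6.9) to (8.1, 6.2), the yellow sphere covered √(2.1² + 0.7²) ≈ 2.2 units.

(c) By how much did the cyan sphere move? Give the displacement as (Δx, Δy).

(0.7, -0.2)

The cyan sphere started near (10.4, 5.4) and ended near (11.1, 5.2).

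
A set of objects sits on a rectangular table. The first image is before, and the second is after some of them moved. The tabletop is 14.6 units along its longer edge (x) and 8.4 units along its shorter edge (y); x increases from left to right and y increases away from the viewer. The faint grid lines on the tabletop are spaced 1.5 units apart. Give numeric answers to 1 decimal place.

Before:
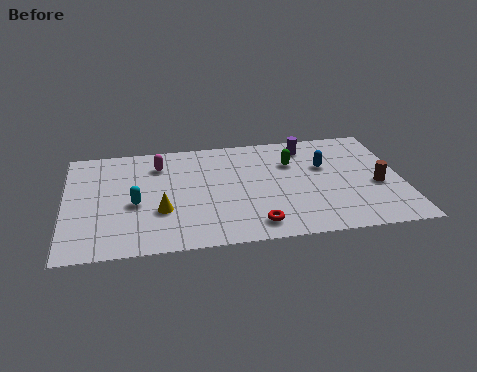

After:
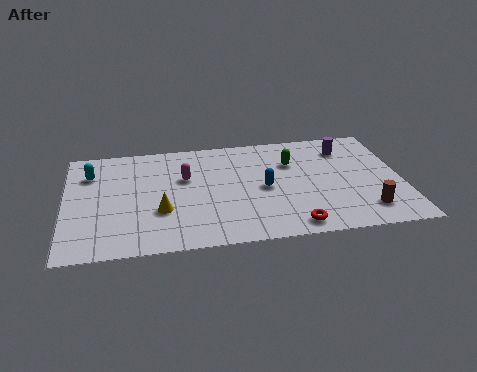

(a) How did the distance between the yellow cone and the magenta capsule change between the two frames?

-1.0

They were about 3.6 units apart before and 2.6 after — 1.0 units closer together.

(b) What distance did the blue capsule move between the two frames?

3.0

The blue capsule moved from about (11.3, 5.3) to (8.6, 4.0), a distance of √(2.7² + 1.3²) ≈ 3.0.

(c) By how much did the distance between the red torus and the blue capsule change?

-1.9

They were about 5.1 units apart before and 3.2 after — 1.9 units closer together.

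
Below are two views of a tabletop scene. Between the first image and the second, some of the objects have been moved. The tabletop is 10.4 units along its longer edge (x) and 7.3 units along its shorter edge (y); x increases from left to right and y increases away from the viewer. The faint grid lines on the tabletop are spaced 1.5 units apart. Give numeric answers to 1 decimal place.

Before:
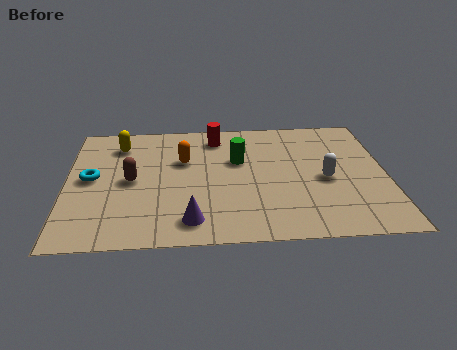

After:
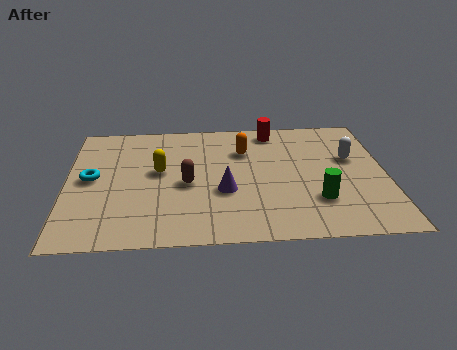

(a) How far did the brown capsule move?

1.8

From (2.1, 3.6) to (3.9, 3.3), the brown capsule covered √(1.8² + 0.3²) ≈ 1.8 units.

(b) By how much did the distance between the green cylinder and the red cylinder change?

+2.8

The distance was about 1.7 in the first image and 4.5 in the second, so they moved 2.8 units further apart.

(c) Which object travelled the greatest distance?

the green cylinder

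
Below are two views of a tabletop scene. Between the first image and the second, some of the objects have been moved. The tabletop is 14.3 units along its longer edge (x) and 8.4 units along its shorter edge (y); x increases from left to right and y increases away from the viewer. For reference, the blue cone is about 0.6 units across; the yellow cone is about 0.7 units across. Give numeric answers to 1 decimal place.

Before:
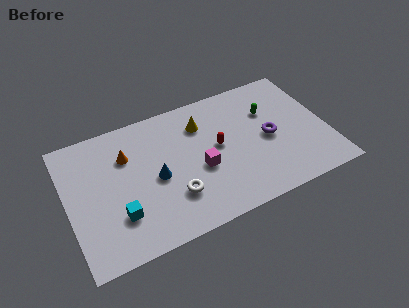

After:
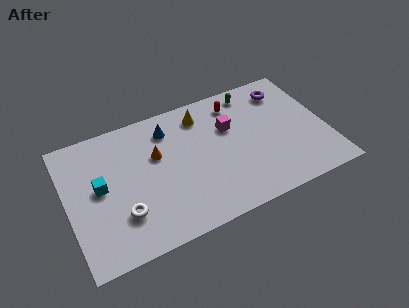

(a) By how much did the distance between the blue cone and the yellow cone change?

-1.8

The distance was about 3.7 in the first image and 1.9 in the second, so they moved 1.8 units closer together.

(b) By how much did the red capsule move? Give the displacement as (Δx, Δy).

(1.3, 2.4)

From the two frames, the red capsule sits at roughly (8.3, 4.5) before and (9.6, 6.9) after.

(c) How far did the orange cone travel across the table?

1.7

The orange cone was near (3.4, 5.9) before and (5.0, 5.3) after, so it travelled √(1.6² + 0.6²) ≈ 1.7 units.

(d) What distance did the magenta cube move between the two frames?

2.8

The magenta cube was near (7.2, 3.5) before and (9.1, 5.5) after, so it travelled √(1.9² + 2.0²) ≈ 2.8 units.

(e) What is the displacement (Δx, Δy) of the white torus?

(-2.8, 0.0)

From the two frames, the white torus sits at roughly (5.6, 2.4) before and (2.8, 2.4) after.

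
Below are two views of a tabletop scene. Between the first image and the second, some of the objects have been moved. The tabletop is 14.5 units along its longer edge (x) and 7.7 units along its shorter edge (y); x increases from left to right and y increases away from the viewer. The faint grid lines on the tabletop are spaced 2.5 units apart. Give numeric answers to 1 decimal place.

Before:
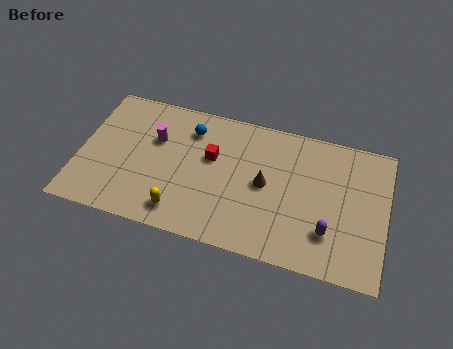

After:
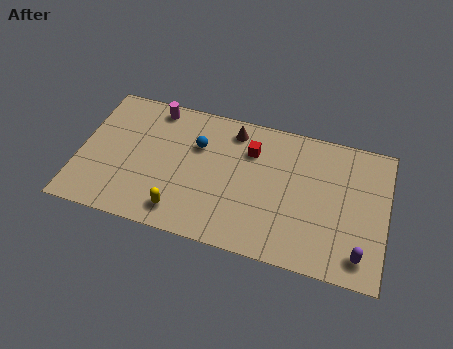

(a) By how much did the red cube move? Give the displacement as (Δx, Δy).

(1.8, 0.9)

The red cube started near (6.2, 4.7) and ended near (8.0, 5.6).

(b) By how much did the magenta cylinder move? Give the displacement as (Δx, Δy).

(-0.2, 1.8)

The magenta cylinder was at about (3.5, 5.0) and moved to about (3.3, 6.8).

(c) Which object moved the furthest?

the brown cone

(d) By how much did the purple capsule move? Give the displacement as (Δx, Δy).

(1.5, -0.8)

From the two frames, the purple capsule sits at roughly (11.9, 2.1) before and (13.4, 1.3) after.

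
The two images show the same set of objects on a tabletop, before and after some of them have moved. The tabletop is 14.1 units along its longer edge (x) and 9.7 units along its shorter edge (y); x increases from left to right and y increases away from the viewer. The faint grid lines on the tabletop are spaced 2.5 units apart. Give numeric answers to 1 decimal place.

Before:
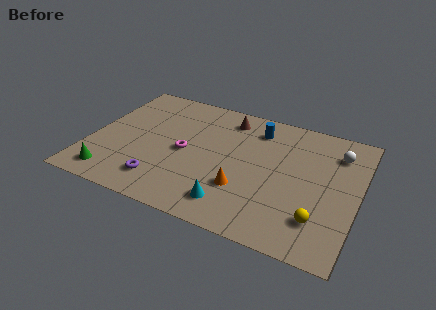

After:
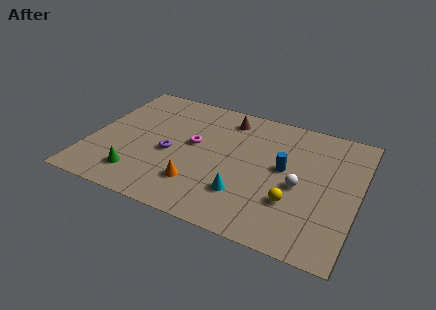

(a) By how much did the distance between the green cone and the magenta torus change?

-0.4

Before: roughly 4.7 units apart; after: 4.3. That's 0.4 units closer together.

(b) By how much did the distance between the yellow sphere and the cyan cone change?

-1.9

They were about 4.4 units apart before and 2.5 after — 1.9 units closer together.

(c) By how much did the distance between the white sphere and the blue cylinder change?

-3.0

The distance was about 4.3 in the first image and 1.3 in the second, so they moved 3.0 units closer together.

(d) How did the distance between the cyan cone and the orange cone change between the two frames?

+1.0

They were about 1.4 units apart before and 2.4 after — 1.0 units further apart.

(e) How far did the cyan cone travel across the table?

1.0

The cyan cone was near (7.9, 1.7) before and (8.4, 2.6) after, so it travelled √(0.5² + 0.9²) ≈ 1.0 units.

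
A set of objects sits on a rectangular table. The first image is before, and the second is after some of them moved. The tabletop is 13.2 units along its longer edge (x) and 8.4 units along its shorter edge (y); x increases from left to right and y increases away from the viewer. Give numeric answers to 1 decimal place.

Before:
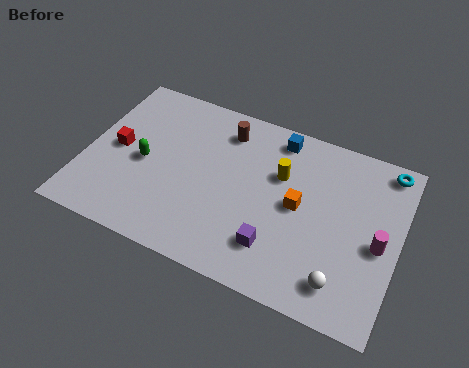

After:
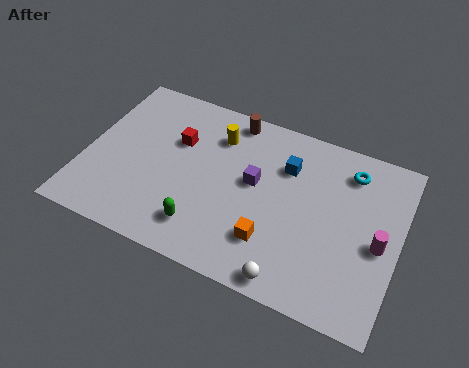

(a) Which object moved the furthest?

the green capsule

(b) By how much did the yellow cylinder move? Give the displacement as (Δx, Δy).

(-2.8, 0.9)

The yellow cylinder started near (8.1, 5.5) and ended near (5.3, 6.4).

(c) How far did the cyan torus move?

1.7

From (12.4, 7.5) to (10.9, 6.8), the cyan torus covered √(1.5² + 0.7²) ≈ 1.7 units.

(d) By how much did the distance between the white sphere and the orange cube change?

-1.8

They were about 3.5 units apart before and 1.7 after — 1.8 units closer together.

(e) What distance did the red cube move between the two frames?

2.7

The red cube was near (1.3, 4.2) before and (3.7, 5.5) after, so it travelled √(2.4² + 1.3²) ≈ 2.7 units.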